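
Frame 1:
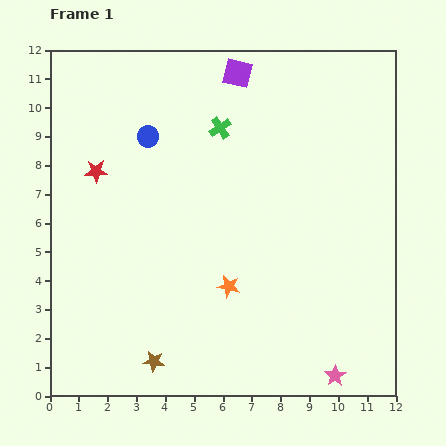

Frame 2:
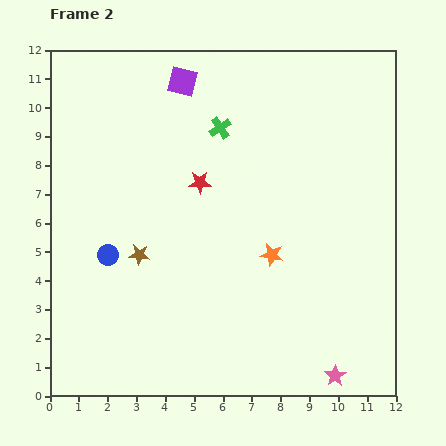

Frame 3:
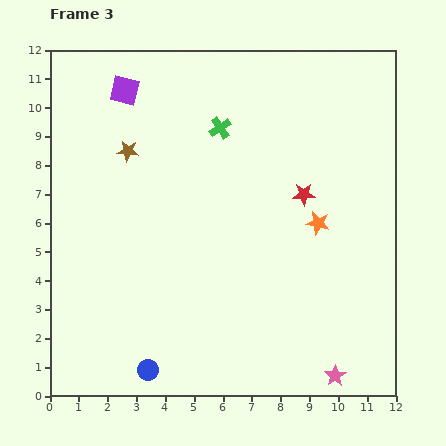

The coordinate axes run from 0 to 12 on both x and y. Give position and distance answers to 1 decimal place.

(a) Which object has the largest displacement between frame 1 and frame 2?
the blue circle

(moved 4.3; next 3.7)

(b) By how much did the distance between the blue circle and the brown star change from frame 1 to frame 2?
-6.7

Distance in frame 1: 7.8. Distance in frame 2: 1.1.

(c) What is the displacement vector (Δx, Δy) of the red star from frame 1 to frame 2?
(3.6, -0.4)

The red star was at (1.6, 7.8) in frame 1 and (5.2, 7.4) in frame 2.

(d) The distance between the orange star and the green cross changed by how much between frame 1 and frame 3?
-0.8

Distance in frame 1: 5.5. Distance in frame 3: 4.7.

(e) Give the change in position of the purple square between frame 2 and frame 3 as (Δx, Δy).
(-2.0, -0.3)

The purple square was at (4.6, 10.9) in frame 2 and (2.6, 10.6) in frame 3.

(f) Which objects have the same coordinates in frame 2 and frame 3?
the green cross, the pink star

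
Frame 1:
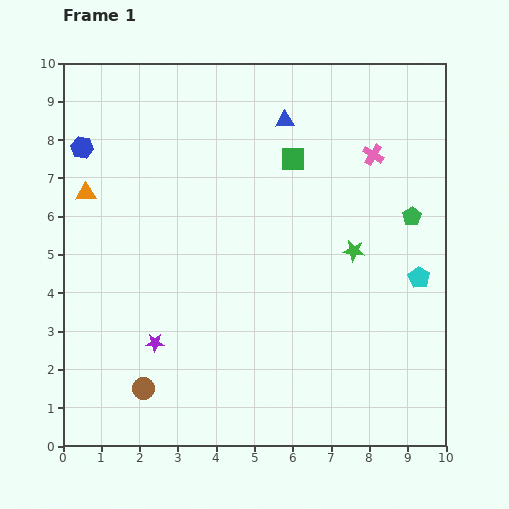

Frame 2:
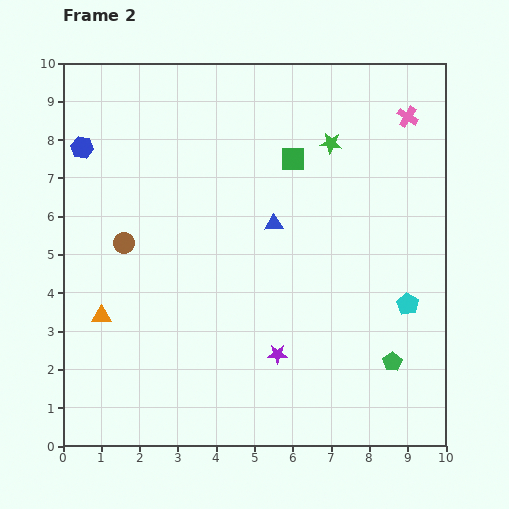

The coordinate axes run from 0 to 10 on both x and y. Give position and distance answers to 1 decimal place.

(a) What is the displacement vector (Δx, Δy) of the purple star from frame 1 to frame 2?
(3.2, -0.3)

The purple star was at (2.4, 2.7) in frame 1 and (5.6, 2.4) in frame 2.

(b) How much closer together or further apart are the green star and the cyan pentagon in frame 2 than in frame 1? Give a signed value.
+2.9

Distance in frame 1: 1.8. Distance in frame 2: 4.7.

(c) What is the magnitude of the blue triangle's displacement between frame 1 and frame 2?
2.7

The blue triangle moved from (5.8, 8.5) to (5.5, 5.8), a distance of √(0.3² + 2.7²) ≈ 2.7.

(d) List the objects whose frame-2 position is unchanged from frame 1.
the green square, the blue hexagon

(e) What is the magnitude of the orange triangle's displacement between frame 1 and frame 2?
3.2

The orange triangle moved from (0.6, 6.6) to (1.0, 3.4), a distance of √(0.4² + 3.2²) ≈ 3.2.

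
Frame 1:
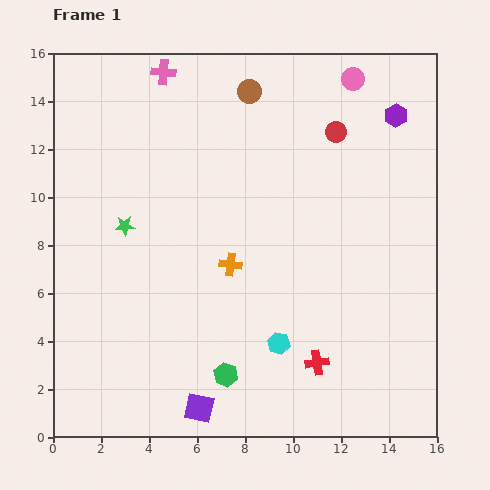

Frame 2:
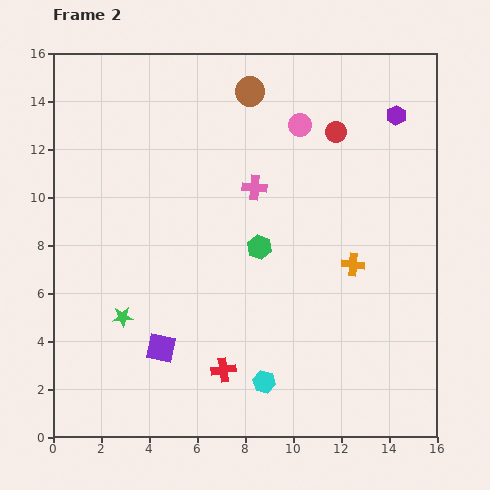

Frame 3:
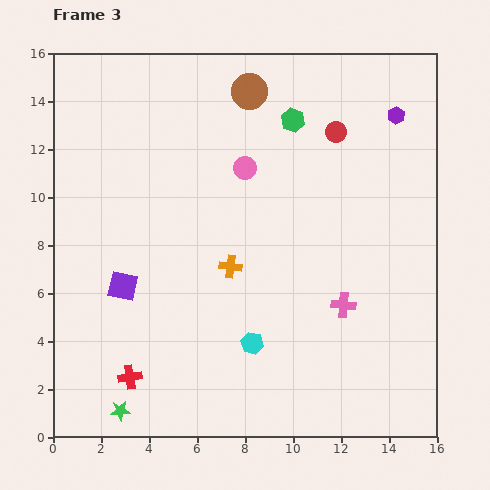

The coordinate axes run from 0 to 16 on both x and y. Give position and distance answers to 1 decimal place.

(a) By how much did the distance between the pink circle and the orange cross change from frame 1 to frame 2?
-3.0

Distance in frame 1: 9.2. Distance in frame 2: 6.2.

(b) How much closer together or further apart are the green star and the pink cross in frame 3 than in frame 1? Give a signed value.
+3.7

Distance in frame 1: 6.6. Distance in frame 3: 10.3.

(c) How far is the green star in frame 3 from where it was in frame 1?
7.7

The green star moved from (3.0, 8.8) to (2.8, 1.1), a distance of √(0.2² + 7.7²) ≈ 7.7.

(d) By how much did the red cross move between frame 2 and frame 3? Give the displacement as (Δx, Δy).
(-3.9, -0.3)

The red cross was at (7.1, 2.8) in frame 2 and (3.2, 2.5) in frame 3.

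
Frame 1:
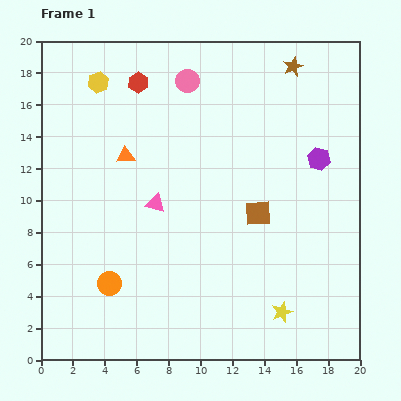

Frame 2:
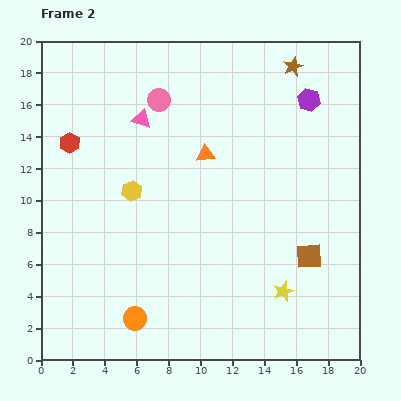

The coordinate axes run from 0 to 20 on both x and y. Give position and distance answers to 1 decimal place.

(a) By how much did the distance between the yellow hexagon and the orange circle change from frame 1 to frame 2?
-4.6

Distance in frame 1: 12.6. Distance in frame 2: 8.0.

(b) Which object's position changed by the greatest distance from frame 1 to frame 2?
the yellow hexagon

(moved 7.1; next 5.7)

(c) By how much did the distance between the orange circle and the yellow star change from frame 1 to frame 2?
-1.4

Distance in frame 1: 10.9. Distance in frame 2: 9.5.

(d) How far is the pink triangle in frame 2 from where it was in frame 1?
5.4

The pink triangle moved from (7.2, 9.8) to (6.3, 15.1), a distance of √(0.9² + 5.3²) ≈ 5.4.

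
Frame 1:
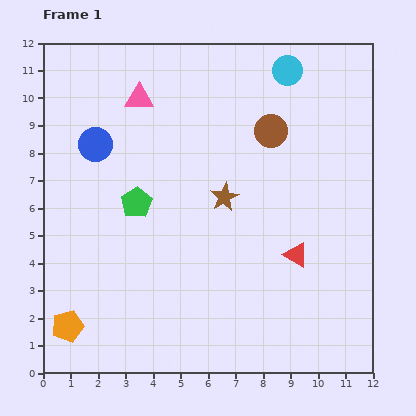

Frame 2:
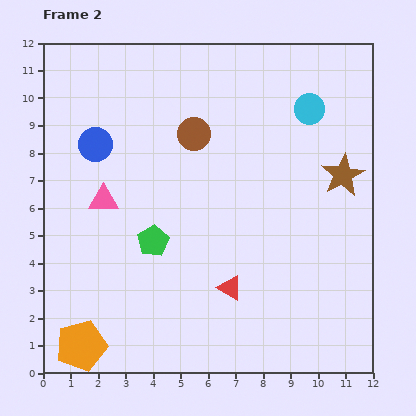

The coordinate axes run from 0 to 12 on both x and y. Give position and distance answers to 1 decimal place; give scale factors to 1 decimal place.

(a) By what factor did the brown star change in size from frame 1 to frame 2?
1.5×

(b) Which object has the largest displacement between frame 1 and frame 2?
the brown star

(moved 4.4; next 3.9)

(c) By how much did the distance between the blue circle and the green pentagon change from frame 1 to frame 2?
+1.5

Distance in frame 1: 2.6. Distance in frame 2: 4.1.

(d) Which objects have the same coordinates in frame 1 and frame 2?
the blue circle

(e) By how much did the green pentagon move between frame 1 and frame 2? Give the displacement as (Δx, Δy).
(0.6, -1.4)

The green pentagon was at (3.4, 6.2) in frame 1 and (4.0, 4.8) in frame 2.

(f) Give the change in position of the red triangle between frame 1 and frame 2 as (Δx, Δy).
(-2.4, -1.2)

The red triangle was at (9.2, 4.3) in frame 1 and (6.8, 3.1) in frame 2.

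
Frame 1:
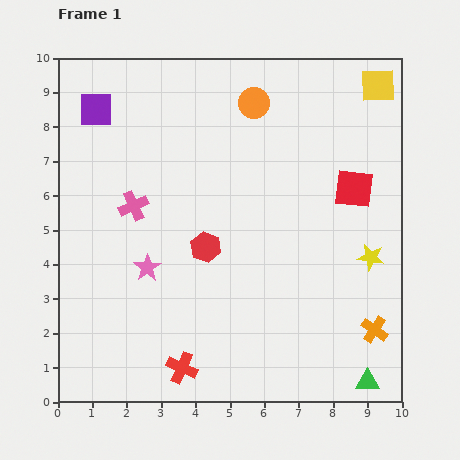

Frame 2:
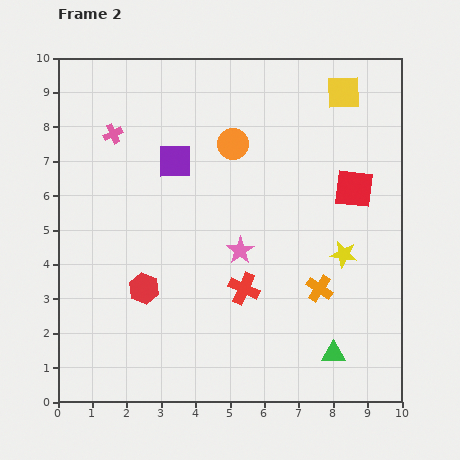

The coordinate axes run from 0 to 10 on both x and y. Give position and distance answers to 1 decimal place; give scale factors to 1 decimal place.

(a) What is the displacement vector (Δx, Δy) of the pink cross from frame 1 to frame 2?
(-0.6, 2.1)

The pink cross was at (2.2, 5.7) in frame 1 and (1.6, 7.8) in frame 2.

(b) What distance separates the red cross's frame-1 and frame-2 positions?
2.9

The red cross moved from (3.6, 1.0) to (5.4, 3.3), a distance of √(1.8² + 2.3²) ≈ 2.9.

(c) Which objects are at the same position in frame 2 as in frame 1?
the red square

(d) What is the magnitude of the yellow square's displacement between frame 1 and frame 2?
1.0

The yellow square moved from (9.3, 9.2) to (8.3, 9.0), a distance of √(1.0² + 0.2²) ≈ 1.0.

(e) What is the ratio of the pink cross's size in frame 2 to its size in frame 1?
0.7×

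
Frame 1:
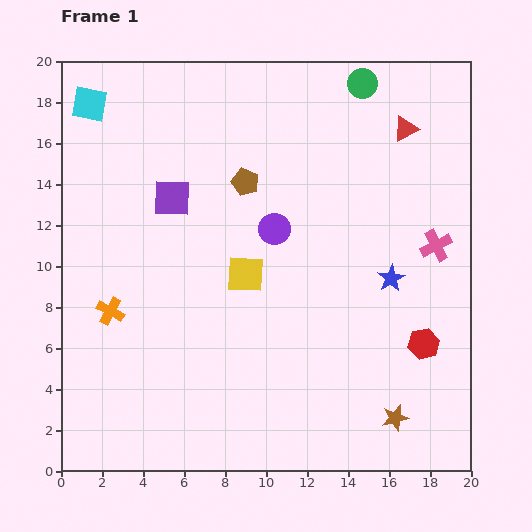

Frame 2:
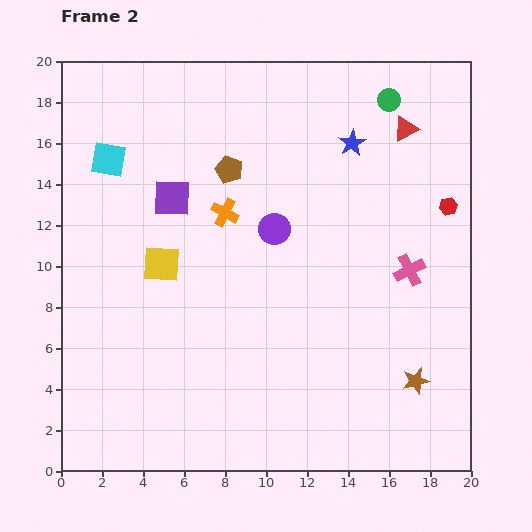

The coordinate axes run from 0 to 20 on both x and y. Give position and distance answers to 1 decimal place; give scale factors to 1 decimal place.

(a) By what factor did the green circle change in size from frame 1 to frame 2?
0.8×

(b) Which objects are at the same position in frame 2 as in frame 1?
the red triangle, the purple square, the purple circle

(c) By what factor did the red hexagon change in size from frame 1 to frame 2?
0.6×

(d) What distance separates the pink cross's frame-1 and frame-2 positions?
1.8

The pink cross moved from (18.3, 11.0) to (17.0, 9.8), a distance of √(1.3² + 1.2²) ≈ 1.8.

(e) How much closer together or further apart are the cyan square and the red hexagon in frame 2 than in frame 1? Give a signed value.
-3.3

Distance in frame 1: 20.1. Distance in frame 2: 16.8.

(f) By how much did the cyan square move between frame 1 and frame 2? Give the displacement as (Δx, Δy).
(0.9, -2.7)

The cyan square was at (1.4, 17.9) in frame 1 and (2.3, 15.2) in frame 2.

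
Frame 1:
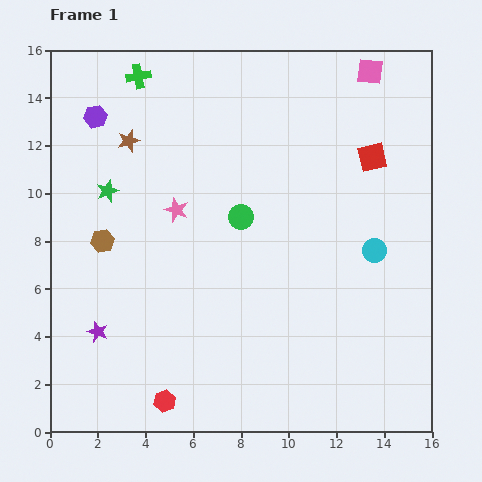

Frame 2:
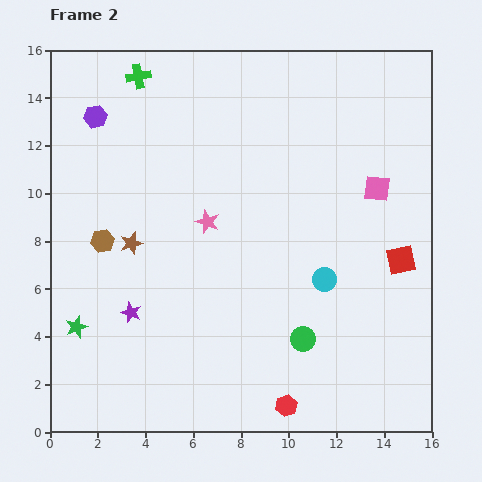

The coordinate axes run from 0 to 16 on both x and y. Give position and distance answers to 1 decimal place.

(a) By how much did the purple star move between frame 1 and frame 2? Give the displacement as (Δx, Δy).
(1.4, 0.8)

The purple star was at (2.0, 4.2) in frame 1 and (3.4, 5.0) in frame 2.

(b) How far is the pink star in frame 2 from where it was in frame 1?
1.4

The pink star moved from (5.3, 9.3) to (6.6, 8.8), a distance of √(1.3² + 0.5²) ≈ 1.4.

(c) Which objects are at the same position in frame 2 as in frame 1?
the green cross, the purple hexagon, the brown hexagon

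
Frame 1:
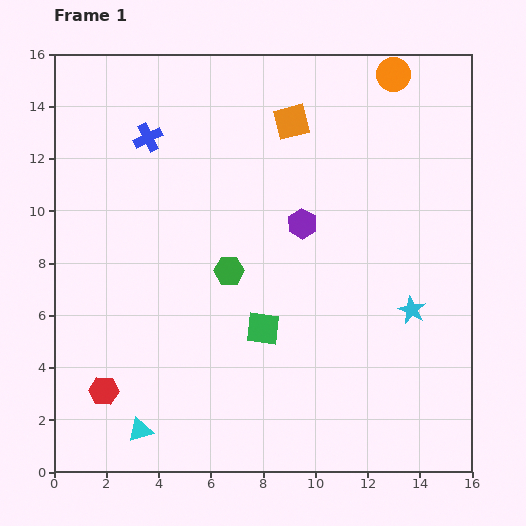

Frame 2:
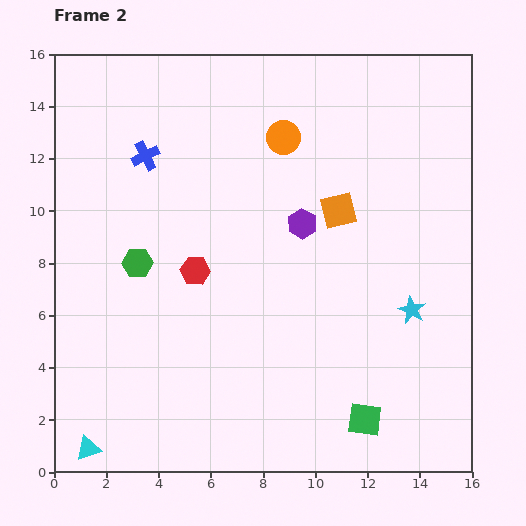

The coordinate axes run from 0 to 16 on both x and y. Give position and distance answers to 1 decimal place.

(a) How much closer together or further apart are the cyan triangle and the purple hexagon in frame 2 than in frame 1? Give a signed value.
+1.9

Distance in frame 1: 10.0. Distance in frame 2: 11.9.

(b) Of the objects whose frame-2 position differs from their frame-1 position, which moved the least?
the blue cross

(moved 0.7)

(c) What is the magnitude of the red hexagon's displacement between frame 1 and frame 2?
5.8

The red hexagon moved from (1.9, 3.1) to (5.4, 7.7), a distance of √(3.5² + 4.6²) ≈ 5.8.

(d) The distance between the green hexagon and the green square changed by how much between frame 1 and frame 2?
+8.0

Distance in frame 1: 2.6. Distance in frame 2: 10.6.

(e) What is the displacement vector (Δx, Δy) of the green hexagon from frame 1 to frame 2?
(-3.5, 0.3)

The green hexagon was at (6.7, 7.7) in frame 1 and (3.2, 8.0) in frame 2.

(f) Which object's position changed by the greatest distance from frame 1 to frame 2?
the red hexagon

(moved 5.8; next 5.2)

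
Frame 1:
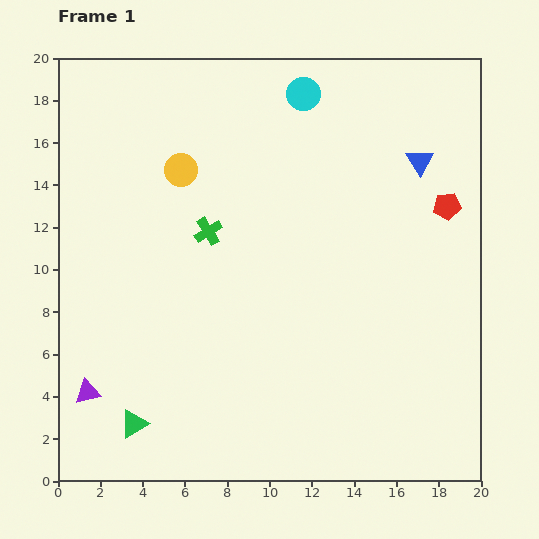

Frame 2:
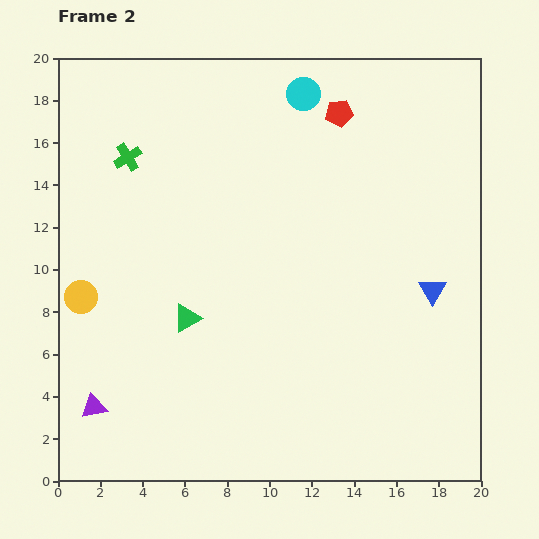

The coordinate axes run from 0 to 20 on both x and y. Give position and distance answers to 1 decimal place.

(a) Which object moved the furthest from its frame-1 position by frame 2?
the yellow circle

(moved 7.6; next 6.7)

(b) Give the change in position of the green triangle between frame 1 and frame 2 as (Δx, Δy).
(2.5, 5.0)

The green triangle was at (3.6, 2.7) in frame 1 and (6.1, 7.7) in frame 2.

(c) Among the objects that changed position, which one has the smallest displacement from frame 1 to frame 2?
the purple triangle

(moved 0.8)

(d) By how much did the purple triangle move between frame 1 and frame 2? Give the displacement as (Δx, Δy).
(0.3, -0.7)

The purple triangle was at (1.4, 4.2) in frame 1 and (1.7, 3.5) in frame 2.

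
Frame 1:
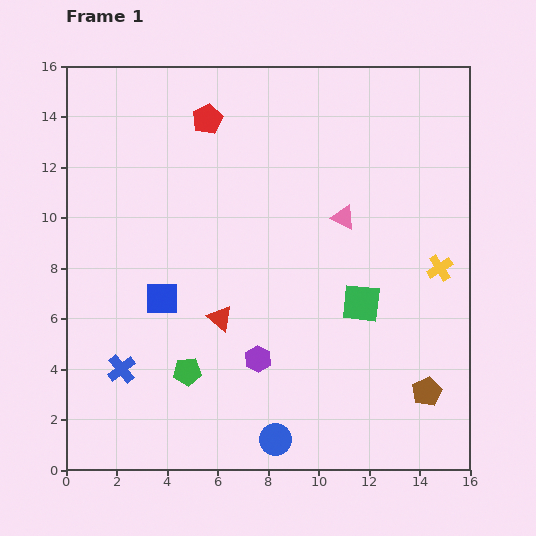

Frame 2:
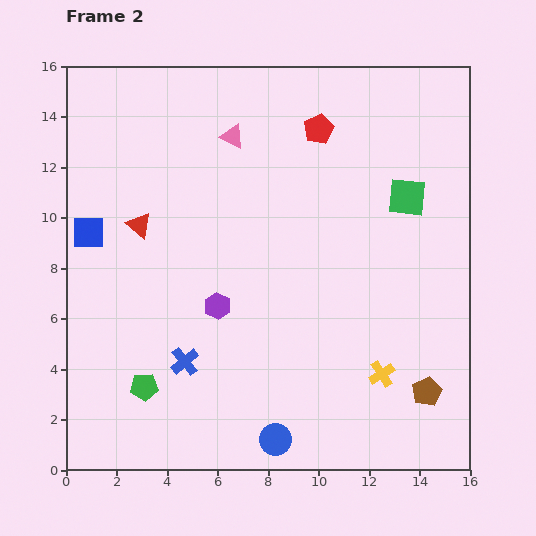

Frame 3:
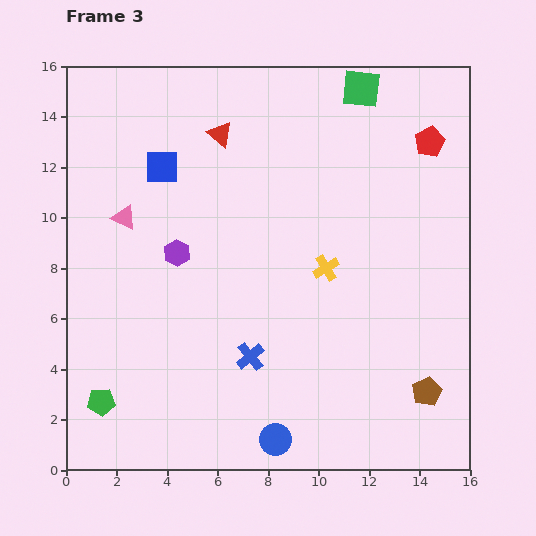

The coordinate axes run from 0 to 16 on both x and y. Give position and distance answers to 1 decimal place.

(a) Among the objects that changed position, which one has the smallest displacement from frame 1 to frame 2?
the green pentagon

(moved 1.8)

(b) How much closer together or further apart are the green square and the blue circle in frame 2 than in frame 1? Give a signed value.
+4.5

Distance in frame 1: 6.4. Distance in frame 2: 10.9.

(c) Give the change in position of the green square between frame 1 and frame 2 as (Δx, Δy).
(1.8, 4.2)

The green square was at (11.7, 6.6) in frame 1 and (13.5, 10.8) in frame 2.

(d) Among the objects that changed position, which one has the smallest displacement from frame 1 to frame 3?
the green pentagon

(moved 3.6)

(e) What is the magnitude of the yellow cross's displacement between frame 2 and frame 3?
4.7

The yellow cross moved from (12.5, 3.8) to (10.3, 8.0), a distance of √(2.2² + 4.2²) ≈ 4.7.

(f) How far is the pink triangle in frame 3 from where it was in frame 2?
5.4

The pink triangle moved from (6.6, 13.2) to (2.3, 10.0), a distance of √(4.3² + 3.2²) ≈ 5.4.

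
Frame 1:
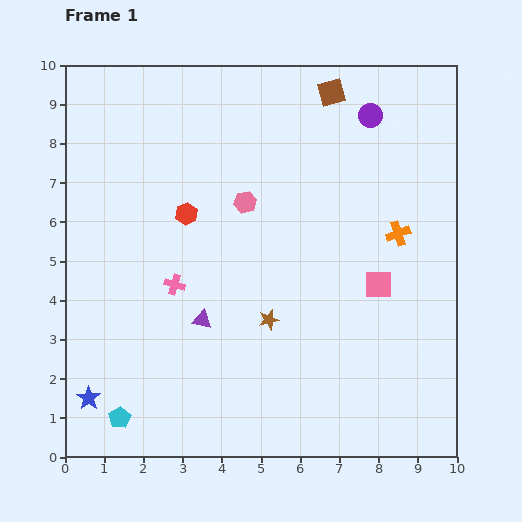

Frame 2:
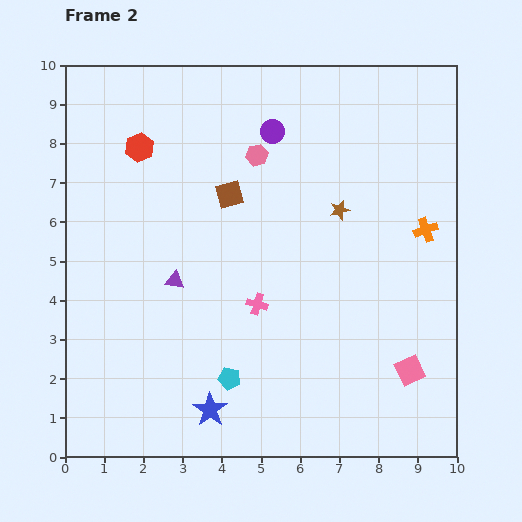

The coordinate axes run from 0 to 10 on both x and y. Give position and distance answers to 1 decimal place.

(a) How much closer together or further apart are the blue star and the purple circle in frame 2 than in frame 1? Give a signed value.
-2.9

Distance in frame 1: 10.2. Distance in frame 2: 7.3.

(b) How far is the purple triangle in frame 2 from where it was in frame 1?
1.2

The purple triangle moved from (3.5, 3.5) to (2.8, 4.5), a distance of √(0.7² + 1.0²) ≈ 1.2.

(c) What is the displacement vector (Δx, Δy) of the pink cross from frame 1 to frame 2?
(2.1, -0.5)

The pink cross was at (2.8, 4.4) in frame 1 and (4.9, 3.9) in frame 2.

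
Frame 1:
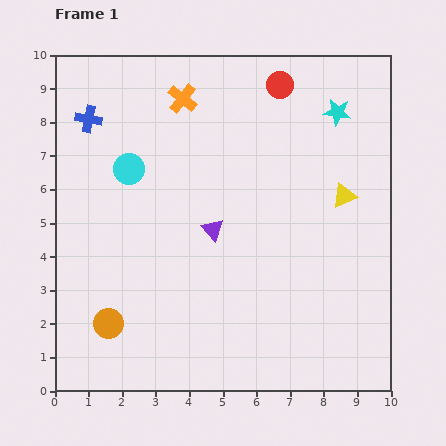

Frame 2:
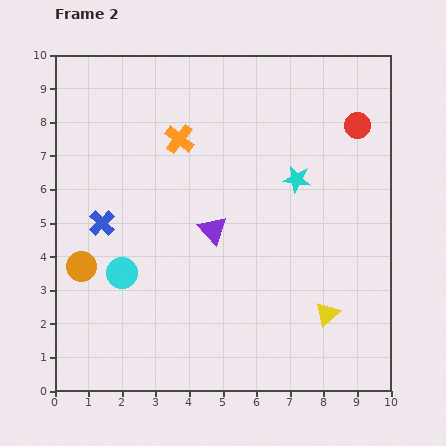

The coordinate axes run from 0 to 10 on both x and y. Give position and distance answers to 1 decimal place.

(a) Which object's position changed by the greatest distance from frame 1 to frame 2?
the yellow triangle

(moved 3.5; next 3.1)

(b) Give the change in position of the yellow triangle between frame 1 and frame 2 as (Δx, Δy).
(-0.5, -3.5)

The yellow triangle was at (8.6, 5.8) in frame 1 and (8.1, 2.3) in frame 2.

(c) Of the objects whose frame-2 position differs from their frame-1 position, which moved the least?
the orange cross

(moved 1.2)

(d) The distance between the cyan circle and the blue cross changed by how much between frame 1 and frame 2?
-0.3

Distance in frame 1: 1.9. Distance in frame 2: 1.6.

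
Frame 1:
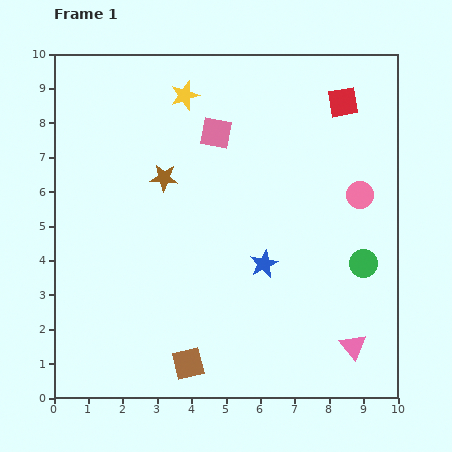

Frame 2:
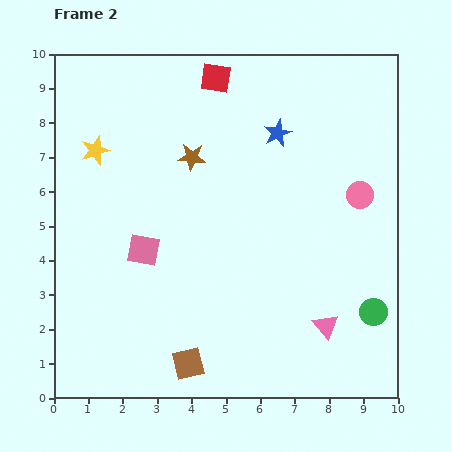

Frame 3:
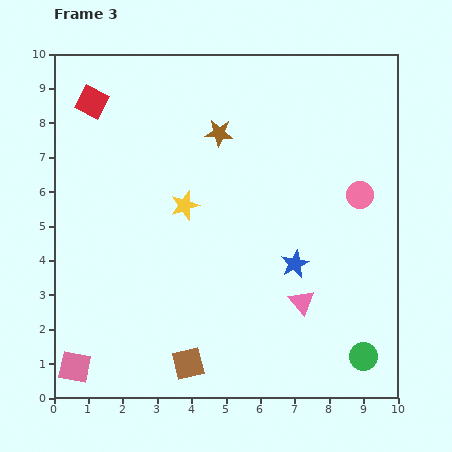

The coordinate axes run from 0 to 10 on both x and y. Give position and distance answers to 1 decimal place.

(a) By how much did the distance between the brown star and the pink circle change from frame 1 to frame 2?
-0.7

Distance in frame 1: 5.7. Distance in frame 2: 5.0.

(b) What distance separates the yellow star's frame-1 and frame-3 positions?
3.2

The yellow star moved from (3.8, 8.8) to (3.8, 5.6), a distance of √(0.0² + 3.2²) ≈ 3.2.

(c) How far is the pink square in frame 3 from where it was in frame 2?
3.9

The pink square moved from (2.6, 4.3) to (0.6, 0.9), a distance of √(2.0² + 3.4²) ≈ 3.9.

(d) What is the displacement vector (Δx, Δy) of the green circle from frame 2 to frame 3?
(-0.3, -1.3)

The green circle was at (9.3, 2.5) in frame 2 and (9.0, 1.2) in frame 3.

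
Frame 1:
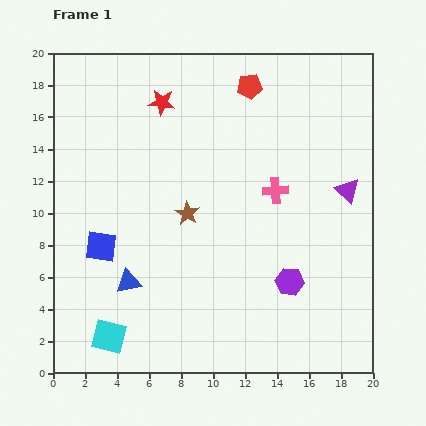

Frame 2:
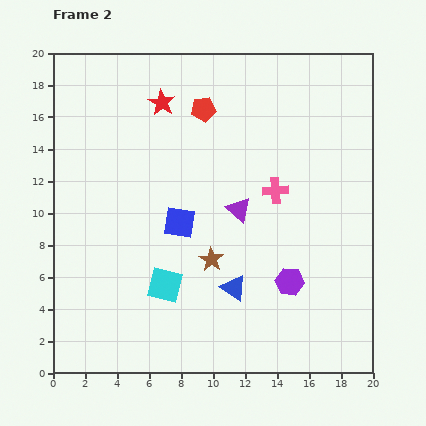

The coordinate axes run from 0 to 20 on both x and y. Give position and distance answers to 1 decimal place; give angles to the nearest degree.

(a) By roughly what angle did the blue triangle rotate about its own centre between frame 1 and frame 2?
47° clockwise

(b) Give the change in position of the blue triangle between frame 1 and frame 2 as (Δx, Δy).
(6.6, -0.4)

The blue triangle was at (4.7, 5.7) in frame 1 and (11.3, 5.3) in frame 2.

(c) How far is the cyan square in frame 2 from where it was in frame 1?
4.7

The cyan square moved from (3.5, 2.3) to (7.0, 5.5), a distance of √(3.5² + 3.2²) ≈ 4.7.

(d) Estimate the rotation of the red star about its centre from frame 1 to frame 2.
25° clockwise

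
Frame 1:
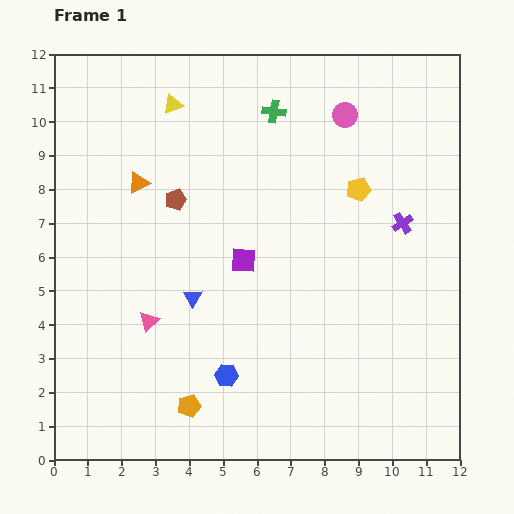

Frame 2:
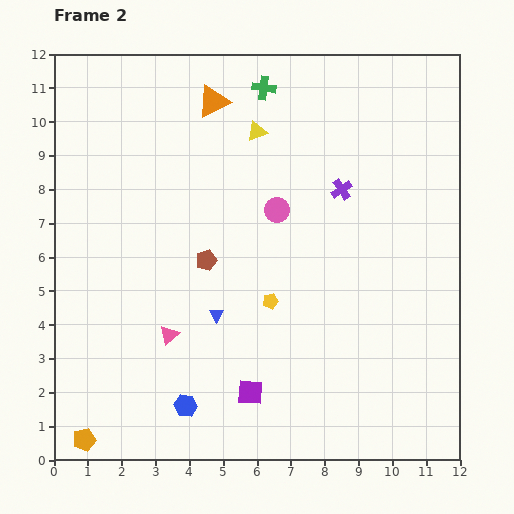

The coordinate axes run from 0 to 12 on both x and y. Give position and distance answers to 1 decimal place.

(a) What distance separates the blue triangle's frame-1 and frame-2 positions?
0.9

The blue triangle moved from (4.1, 4.8) to (4.8, 4.3), a distance of √(0.7² + 0.5²) ≈ 0.9.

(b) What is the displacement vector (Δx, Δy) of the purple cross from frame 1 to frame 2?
(-1.8, 1.0)

The purple cross was at (10.3, 7.0) in frame 1 and (8.5, 8.0) in frame 2.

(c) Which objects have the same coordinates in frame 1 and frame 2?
none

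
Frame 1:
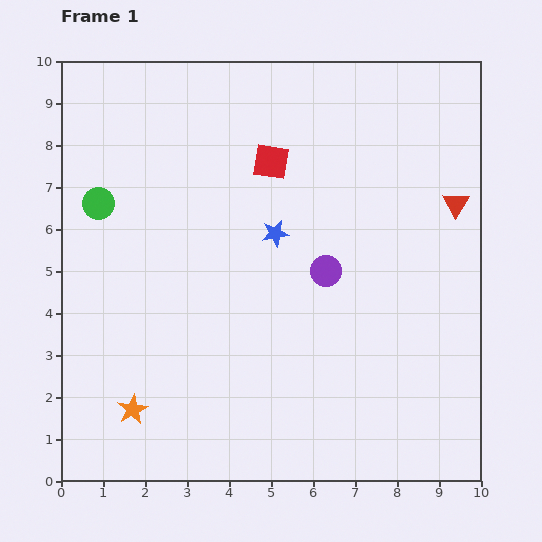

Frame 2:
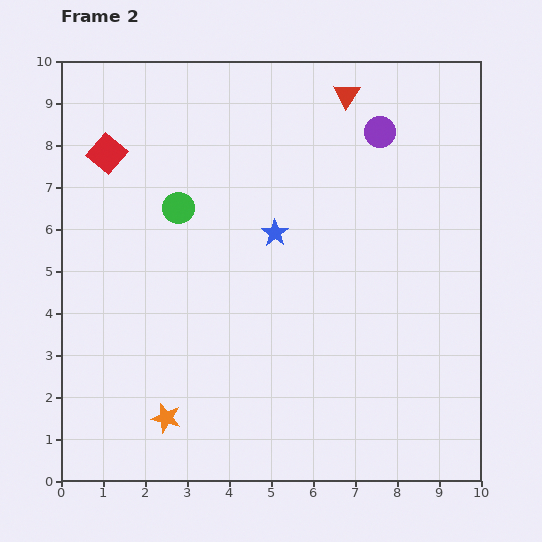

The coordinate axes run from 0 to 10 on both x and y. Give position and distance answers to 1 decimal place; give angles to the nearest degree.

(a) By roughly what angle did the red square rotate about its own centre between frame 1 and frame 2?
32° clockwise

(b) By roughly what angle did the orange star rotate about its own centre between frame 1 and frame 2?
29° counter-clockwise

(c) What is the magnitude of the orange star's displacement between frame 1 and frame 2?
0.8

The orange star moved from (1.7, 1.7) to (2.5, 1.5), a distance of √(0.8² + 0.2²) ≈ 0.8.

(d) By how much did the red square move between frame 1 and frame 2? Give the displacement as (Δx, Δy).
(-3.9, 0.2)

The red square was at (5.0, 7.6) in frame 1 and (1.1, 7.8) in frame 2.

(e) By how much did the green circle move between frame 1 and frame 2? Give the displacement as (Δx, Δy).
(1.9, -0.1)

The green circle was at (0.9, 6.6) in frame 1 and (2.8, 6.5) in frame 2.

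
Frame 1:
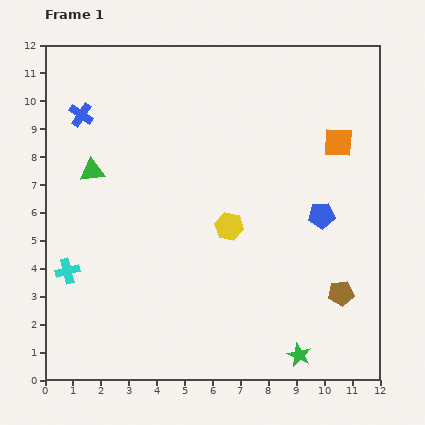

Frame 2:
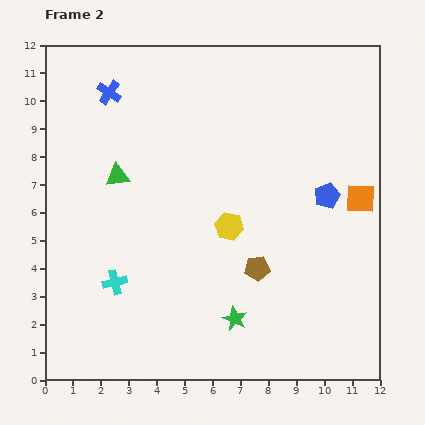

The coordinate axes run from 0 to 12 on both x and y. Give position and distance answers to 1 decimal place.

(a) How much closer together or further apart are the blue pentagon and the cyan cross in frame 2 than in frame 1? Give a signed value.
-1.1

Distance in frame 1: 9.3. Distance in frame 2: 8.2.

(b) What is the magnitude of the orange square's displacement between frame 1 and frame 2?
2.2

The orange square moved from (10.5, 8.5) to (11.3, 6.5), a distance of √(0.8² + 2.0²) ≈ 2.2.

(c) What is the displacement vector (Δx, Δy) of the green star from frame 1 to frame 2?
(-2.3, 1.3)

The green star was at (9.1, 0.9) in frame 1 and (6.8, 2.2) in frame 2.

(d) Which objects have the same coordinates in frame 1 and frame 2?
the yellow hexagon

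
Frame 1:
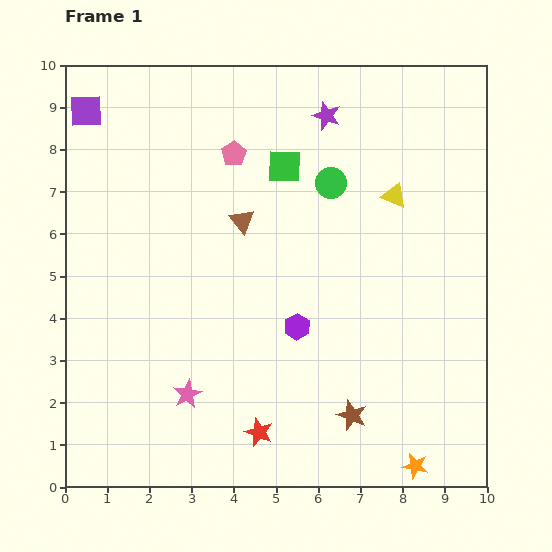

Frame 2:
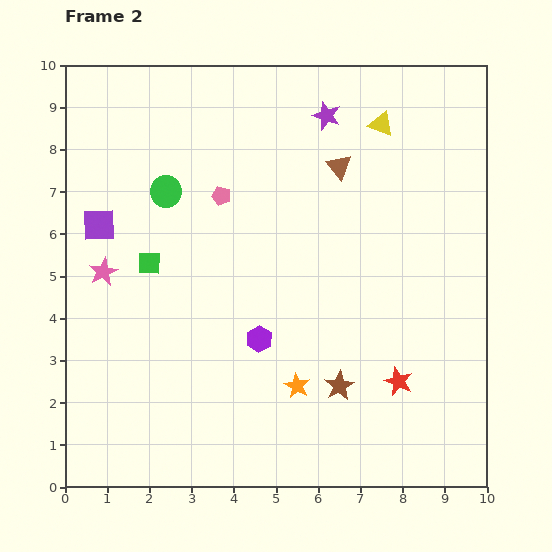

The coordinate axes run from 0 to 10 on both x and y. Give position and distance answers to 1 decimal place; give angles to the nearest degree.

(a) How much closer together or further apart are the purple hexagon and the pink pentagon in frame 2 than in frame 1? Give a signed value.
-0.9

Distance in frame 1: 4.4. Distance in frame 2: 3.5.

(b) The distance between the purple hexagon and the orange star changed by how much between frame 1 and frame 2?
-2.9

Distance in frame 1: 4.3. Distance in frame 2: 1.4.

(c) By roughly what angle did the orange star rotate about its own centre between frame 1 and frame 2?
15° clockwise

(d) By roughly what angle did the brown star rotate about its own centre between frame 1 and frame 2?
21° clockwise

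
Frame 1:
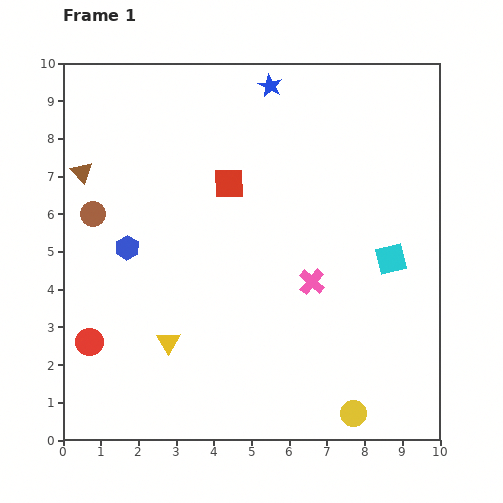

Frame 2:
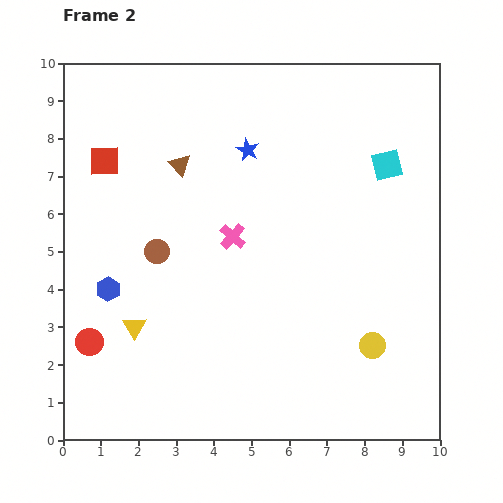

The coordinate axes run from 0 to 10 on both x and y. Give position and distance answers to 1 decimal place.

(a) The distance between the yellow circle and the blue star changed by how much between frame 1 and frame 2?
-2.8

Distance in frame 1: 9.0. Distance in frame 2: 6.2.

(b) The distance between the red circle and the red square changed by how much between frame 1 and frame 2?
-0.8

Distance in frame 1: 5.6. Distance in frame 2: 4.8.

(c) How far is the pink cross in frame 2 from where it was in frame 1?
2.4

The pink cross moved from (6.6, 4.2) to (4.5, 5.4), a distance of √(2.1² + 1.2²) ≈ 2.4.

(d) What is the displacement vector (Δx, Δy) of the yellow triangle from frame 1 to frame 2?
(-0.9, 0.4)

The yellow triangle was at (2.8, 2.6) in frame 1 and (1.9, 3.0) in frame 2.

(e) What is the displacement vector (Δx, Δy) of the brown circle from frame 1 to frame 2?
(1.7, -1.0)

The brown circle was at (0.8, 6.0) in frame 1 and (2.5, 5.0) in frame 2.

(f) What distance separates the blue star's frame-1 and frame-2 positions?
1.8

The blue star moved from (5.5, 9.4) to (4.9, 7.7), a distance of √(0.6² + 1.7²) ≈ 1.8.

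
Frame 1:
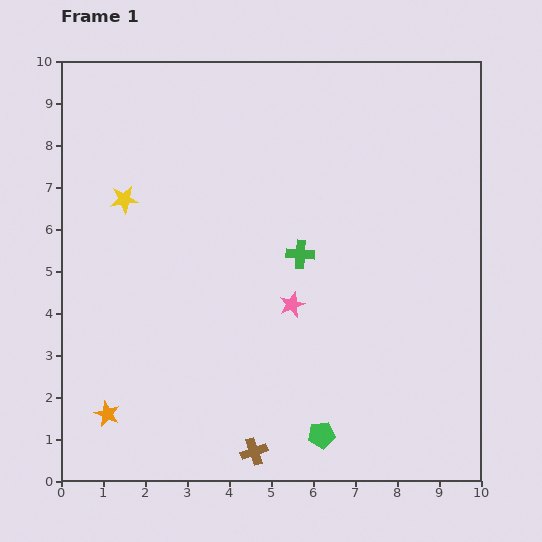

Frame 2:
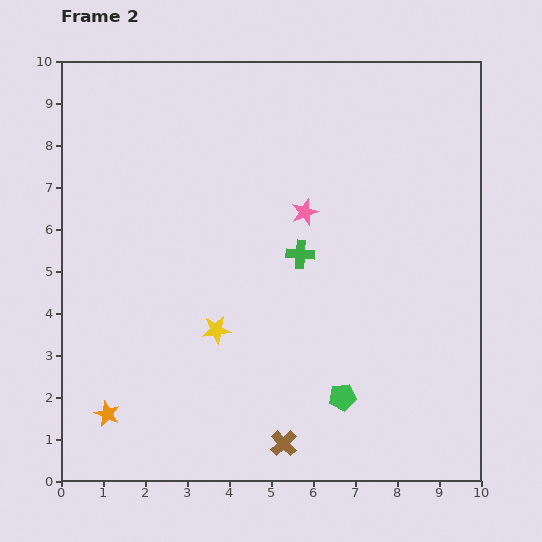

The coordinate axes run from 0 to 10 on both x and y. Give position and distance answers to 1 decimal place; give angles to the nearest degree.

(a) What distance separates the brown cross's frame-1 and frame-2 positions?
0.7

The brown cross moved from (4.6, 0.7) to (5.3, 0.9), a distance of √(0.7² + 0.2²) ≈ 0.7.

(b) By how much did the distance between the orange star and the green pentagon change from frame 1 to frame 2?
+0.5

Distance in frame 1: 5.1. Distance in frame 2: 5.6.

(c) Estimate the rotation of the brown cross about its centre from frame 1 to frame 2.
25° counter-clockwise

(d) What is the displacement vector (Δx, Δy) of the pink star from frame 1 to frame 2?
(0.3, 2.2)

The pink star was at (5.5, 4.2) in frame 1 and (5.8, 6.4) in frame 2.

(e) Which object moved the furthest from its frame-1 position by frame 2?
the yellow star

(moved 3.8; next 2.2)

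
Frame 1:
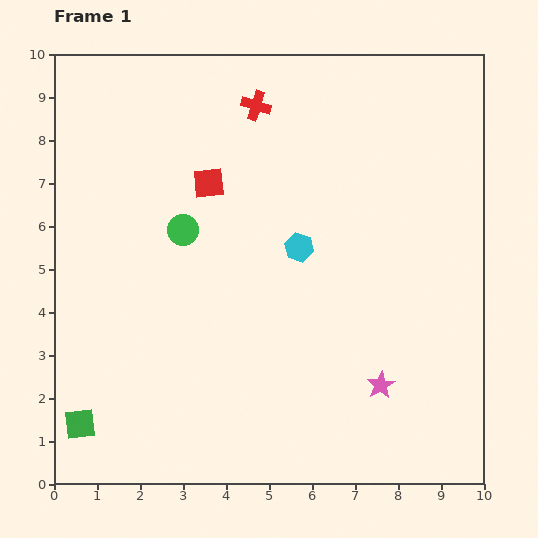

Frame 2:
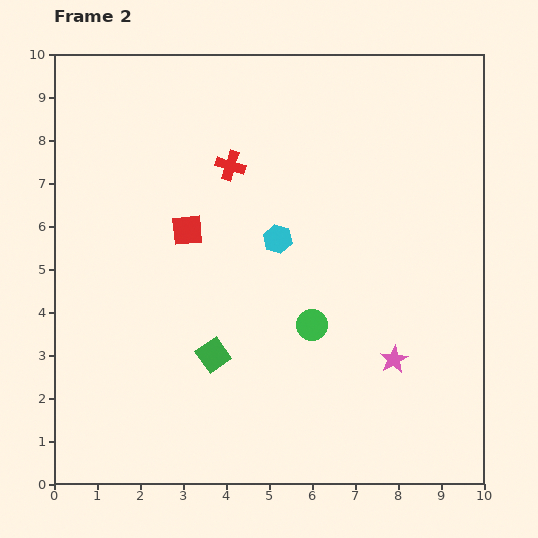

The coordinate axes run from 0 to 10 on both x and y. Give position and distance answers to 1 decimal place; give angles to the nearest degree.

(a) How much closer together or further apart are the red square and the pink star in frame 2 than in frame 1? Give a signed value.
-0.5

Distance in frame 1: 6.2. Distance in frame 2: 5.7.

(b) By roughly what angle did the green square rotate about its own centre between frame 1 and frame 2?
30° counter-clockwise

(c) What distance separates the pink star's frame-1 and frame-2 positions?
0.7

The pink star moved from (7.6, 2.3) to (7.9, 2.9), a distance of √(0.3² + 0.6²) ≈ 0.7.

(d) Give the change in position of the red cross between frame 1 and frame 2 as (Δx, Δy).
(-0.6, -1.4)

The red cross was at (4.7, 8.8) in frame 1 and (4.1, 7.4) in frame 2.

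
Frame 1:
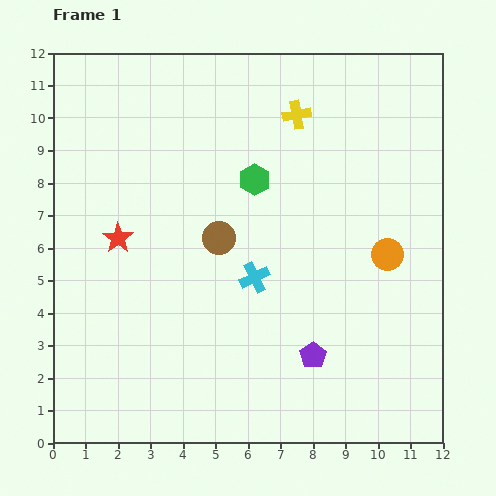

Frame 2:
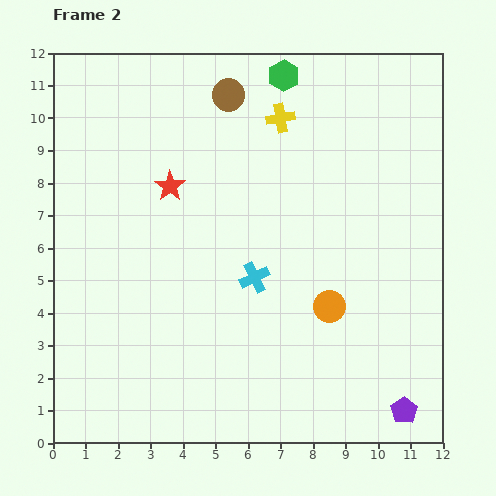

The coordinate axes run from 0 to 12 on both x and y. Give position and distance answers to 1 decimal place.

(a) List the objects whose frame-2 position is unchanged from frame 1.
the cyan cross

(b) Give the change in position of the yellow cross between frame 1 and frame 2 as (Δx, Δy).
(-0.5, -0.1)

The yellow cross was at (7.5, 10.1) in frame 1 and (7.0, 10.0) in frame 2.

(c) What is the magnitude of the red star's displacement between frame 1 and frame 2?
2.3

The red star moved from (2.0, 6.3) to (3.6, 7.9), a distance of √(1.6² + 1.6²) ≈ 2.3.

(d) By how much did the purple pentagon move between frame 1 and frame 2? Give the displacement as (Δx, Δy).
(2.8, -1.7)

The purple pentagon was at (8.0, 2.7) in frame 1 and (10.8, 1.0) in frame 2.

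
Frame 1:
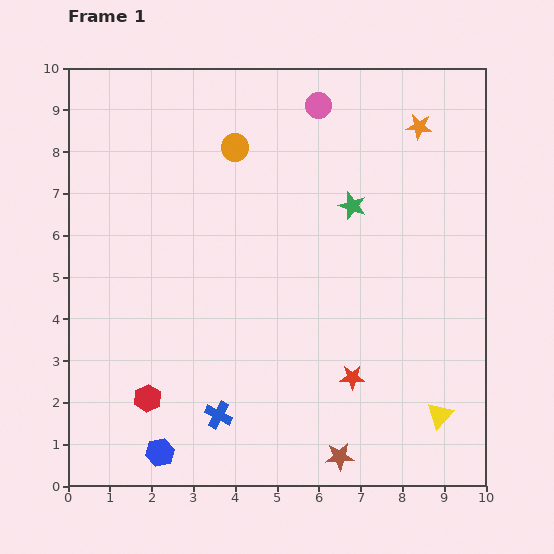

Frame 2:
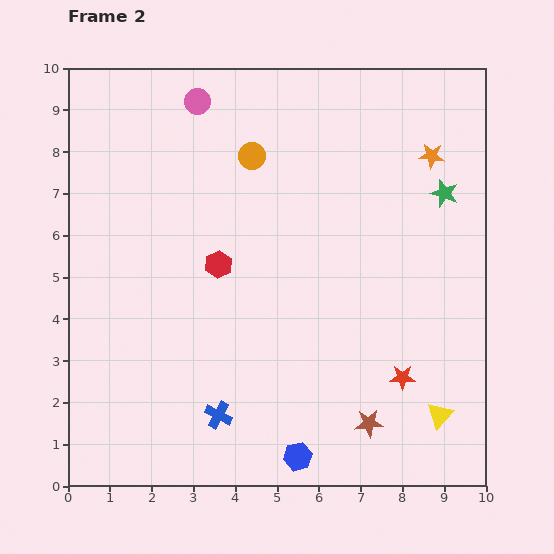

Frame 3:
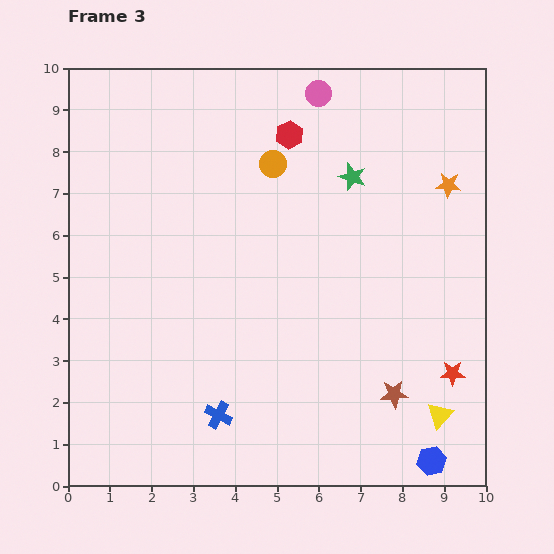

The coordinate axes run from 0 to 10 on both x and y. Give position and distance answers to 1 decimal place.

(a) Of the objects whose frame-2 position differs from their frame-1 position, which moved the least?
the orange circle

(moved 0.4)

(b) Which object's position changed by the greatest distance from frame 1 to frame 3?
the red hexagon

(moved 7.2; next 6.5)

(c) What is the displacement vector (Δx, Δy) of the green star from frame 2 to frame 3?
(-2.2, 0.4)

The green star was at (9.0, 7.0) in frame 2 and (6.8, 7.4) in frame 3.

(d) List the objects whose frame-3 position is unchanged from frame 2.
the yellow triangle, the blue cross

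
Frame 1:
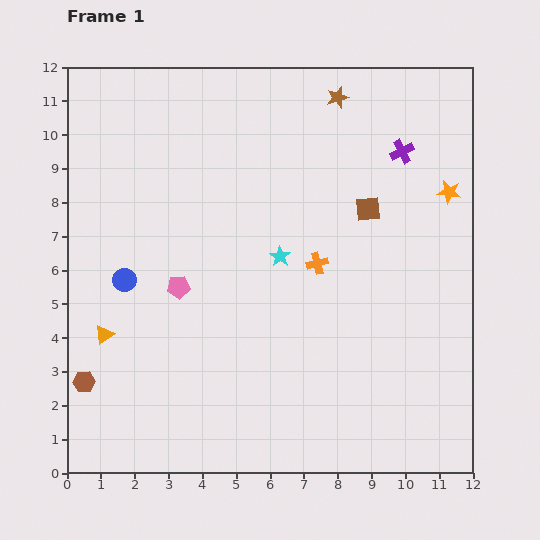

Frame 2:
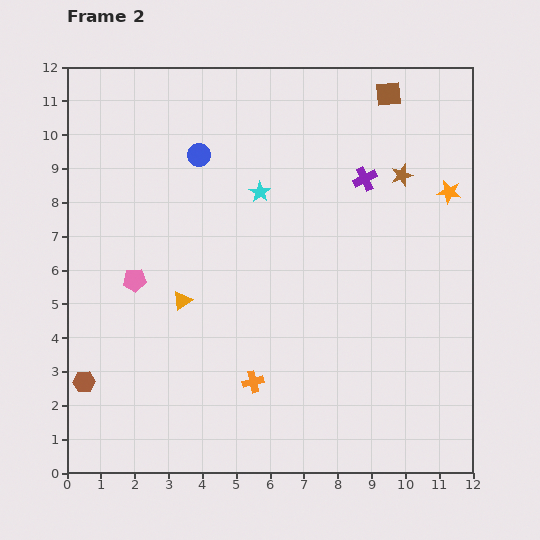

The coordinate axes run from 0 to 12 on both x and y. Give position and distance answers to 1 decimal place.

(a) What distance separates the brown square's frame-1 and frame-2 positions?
3.5

The brown square moved from (8.9, 7.8) to (9.5, 11.2), a distance of √(0.6² + 3.4²) ≈ 3.5.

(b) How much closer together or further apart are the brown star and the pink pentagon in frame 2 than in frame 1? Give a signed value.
+1.2

Distance in frame 1: 7.3. Distance in frame 2: 8.5.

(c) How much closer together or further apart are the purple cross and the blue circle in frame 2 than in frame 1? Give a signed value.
-4.1

Distance in frame 1: 9.0. Distance in frame 2: 4.9.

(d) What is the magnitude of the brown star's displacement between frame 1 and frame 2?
3.0

The brown star moved from (8.0, 11.1) to (9.9, 8.8), a distance of √(1.9² + 2.3²) ≈ 3.0.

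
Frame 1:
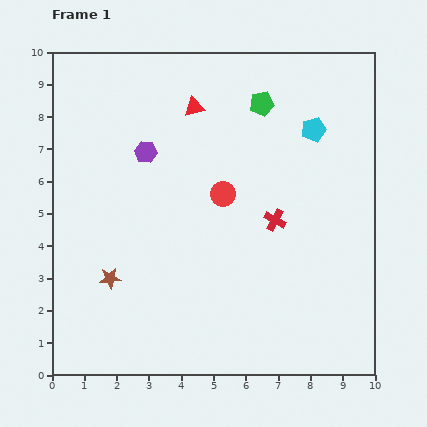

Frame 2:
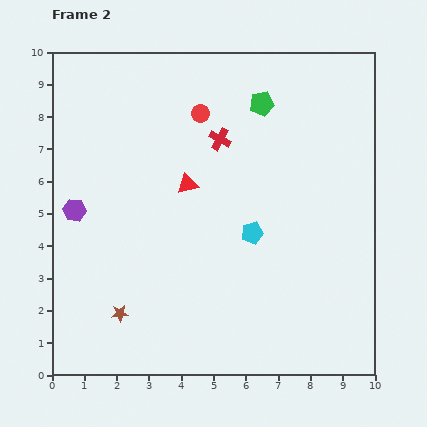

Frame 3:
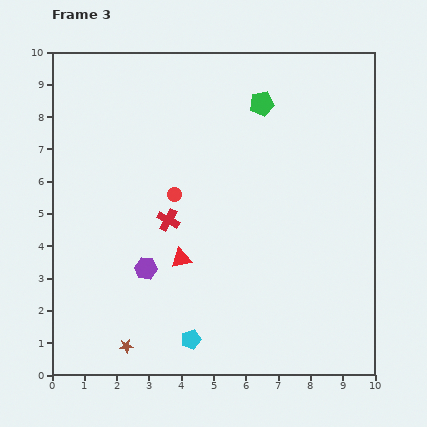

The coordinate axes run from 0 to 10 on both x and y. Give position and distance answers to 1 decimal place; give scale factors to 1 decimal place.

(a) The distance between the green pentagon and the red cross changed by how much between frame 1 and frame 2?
-1.9

Distance in frame 1: 3.6. Distance in frame 2: 1.7.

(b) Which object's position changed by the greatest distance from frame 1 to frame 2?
the cyan pentagon

(moved 3.7; next 3.0)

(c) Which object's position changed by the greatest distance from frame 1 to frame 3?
the cyan pentagon

(moved 7.5; next 4.7)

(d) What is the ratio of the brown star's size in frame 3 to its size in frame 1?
0.6×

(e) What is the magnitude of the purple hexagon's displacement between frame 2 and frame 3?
2.8

The purple hexagon moved from (0.7, 5.1) to (2.9, 3.3), a distance of √(2.2² + 1.8²) ≈ 2.8.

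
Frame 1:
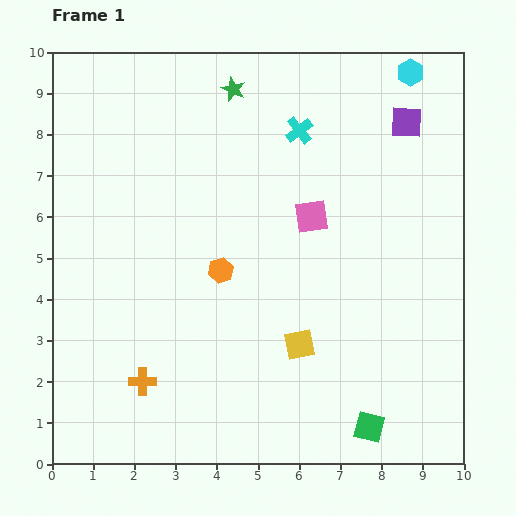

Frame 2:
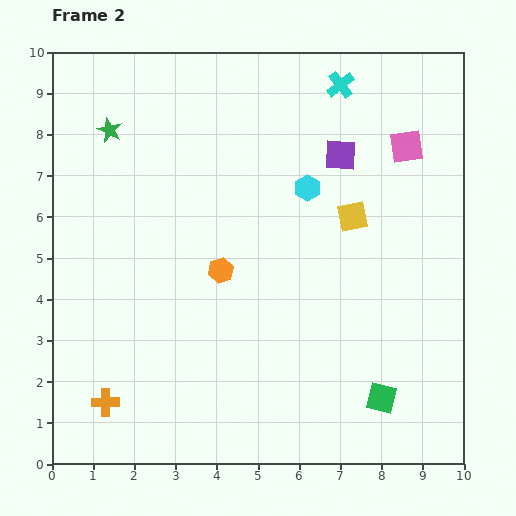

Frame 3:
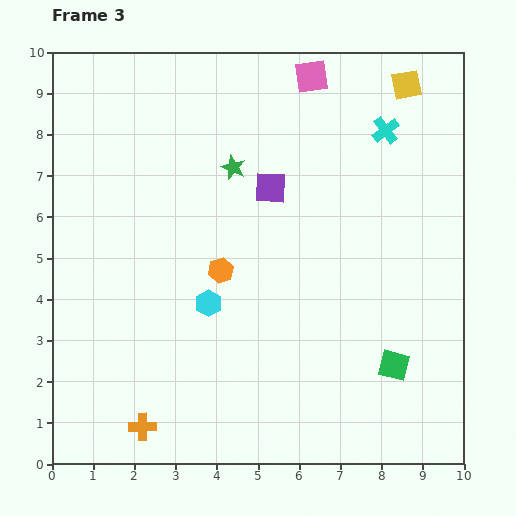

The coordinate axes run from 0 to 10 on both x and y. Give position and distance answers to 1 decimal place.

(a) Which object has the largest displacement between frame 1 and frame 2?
the cyan hexagon

(moved 3.8; next 3.4)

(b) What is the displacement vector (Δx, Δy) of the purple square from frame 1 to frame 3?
(-3.3, -1.6)

The purple square was at (8.6, 8.3) in frame 1 and (5.3, 6.7) in frame 3.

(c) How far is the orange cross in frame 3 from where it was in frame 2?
1.1

The orange cross moved from (1.3, 1.5) to (2.2, 0.9), a distance of √(0.9² + 0.6²) ≈ 1.1.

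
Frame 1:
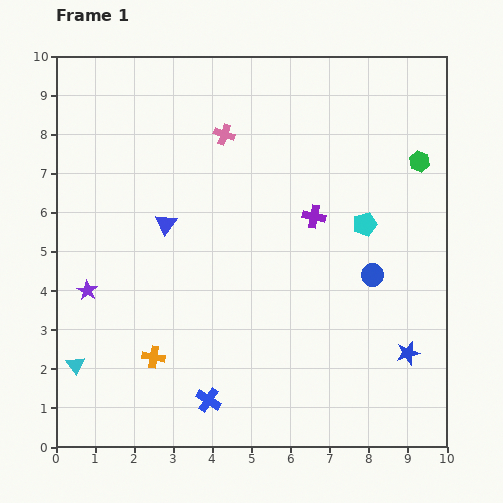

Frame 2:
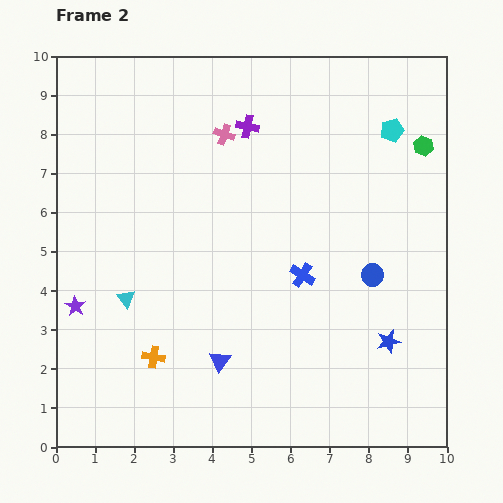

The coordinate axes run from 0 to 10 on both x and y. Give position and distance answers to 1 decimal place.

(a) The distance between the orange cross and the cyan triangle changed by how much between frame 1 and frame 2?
-0.3

Distance in frame 1: 2.0. Distance in frame 2: 1.7.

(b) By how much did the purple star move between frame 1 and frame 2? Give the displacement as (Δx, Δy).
(-0.3, -0.4)

The purple star was at (0.8, 4.0) in frame 1 and (0.5, 3.6) in frame 2.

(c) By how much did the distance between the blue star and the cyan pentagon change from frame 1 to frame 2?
+1.9

Distance in frame 1: 3.5. Distance in frame 2: 5.4.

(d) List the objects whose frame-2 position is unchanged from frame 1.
the orange cross, the blue circle, the pink cross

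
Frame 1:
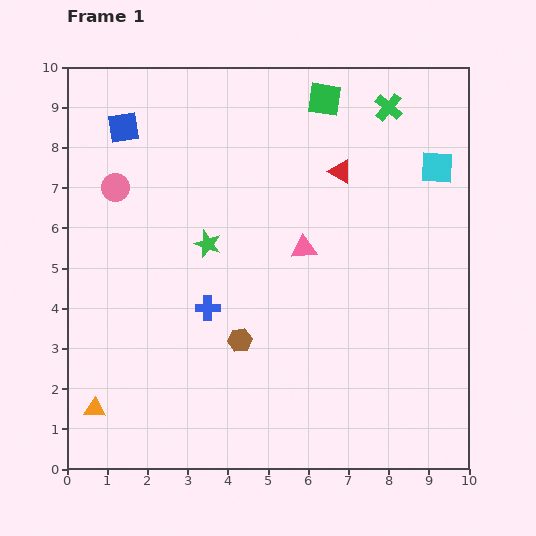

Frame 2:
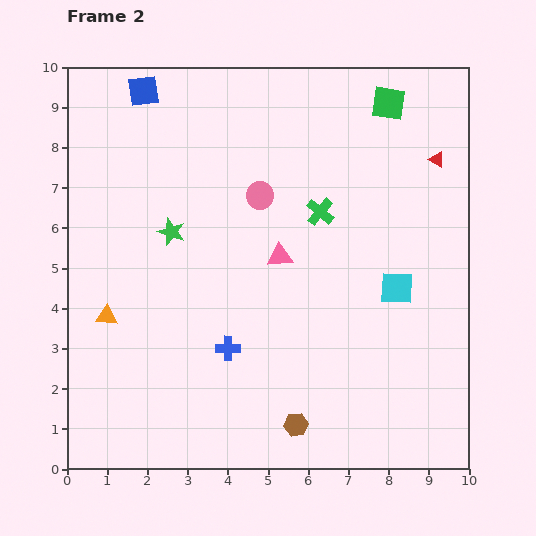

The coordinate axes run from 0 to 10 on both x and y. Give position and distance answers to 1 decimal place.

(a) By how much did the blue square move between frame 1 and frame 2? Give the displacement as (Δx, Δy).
(0.5, 0.9)

The blue square was at (1.4, 8.5) in frame 1 and (1.9, 9.4) in frame 2.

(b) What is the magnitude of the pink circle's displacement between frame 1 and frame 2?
3.6

The pink circle moved from (1.2, 7.0) to (4.8, 6.8), a distance of √(3.6² + 0.2²) ≈ 3.6.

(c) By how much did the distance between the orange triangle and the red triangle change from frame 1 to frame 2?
+0.6

Distance in frame 1: 8.5. Distance in frame 2: 9.1.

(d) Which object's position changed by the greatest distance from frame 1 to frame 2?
the pink circle

(moved 3.6; next 3.2)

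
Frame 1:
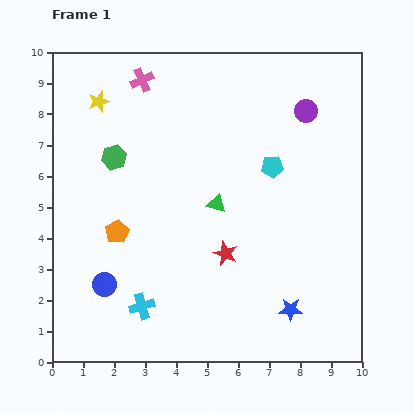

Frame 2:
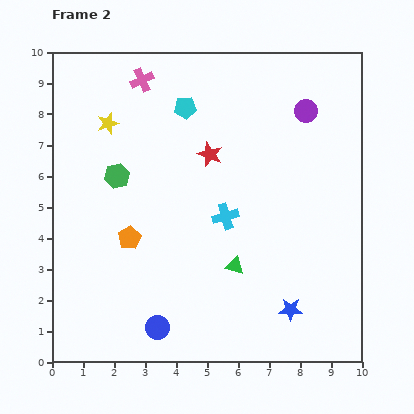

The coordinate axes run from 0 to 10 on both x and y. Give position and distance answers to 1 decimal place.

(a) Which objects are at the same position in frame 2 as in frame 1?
the blue star, the pink cross, the purple circle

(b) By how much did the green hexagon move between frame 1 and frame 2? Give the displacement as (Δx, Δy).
(0.1, -0.6)

The green hexagon was at (2.0, 6.6) in frame 1 and (2.1, 6.0) in frame 2.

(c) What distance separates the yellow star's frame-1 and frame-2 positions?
0.8

The yellow star moved from (1.5, 8.4) to (1.8, 7.7), a distance of √(0.3² + 0.7²) ≈ 0.8.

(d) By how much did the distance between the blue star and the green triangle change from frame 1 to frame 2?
-1.9

Distance in frame 1: 4.2. Distance in frame 2: 2.3.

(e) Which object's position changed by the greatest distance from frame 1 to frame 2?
the cyan cross

(moved 4.0; next 3.4)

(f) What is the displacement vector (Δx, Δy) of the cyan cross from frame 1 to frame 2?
(2.7, 2.9)

The cyan cross was at (2.9, 1.8) in frame 1 and (5.6, 4.7) in frame 2.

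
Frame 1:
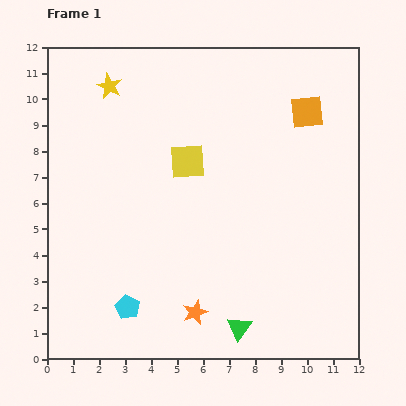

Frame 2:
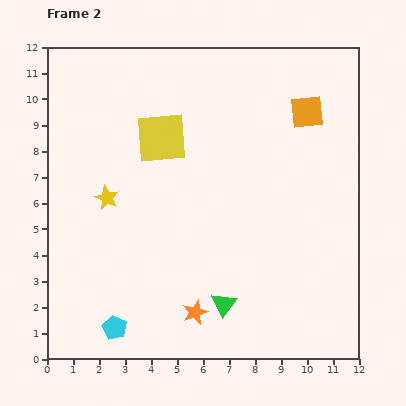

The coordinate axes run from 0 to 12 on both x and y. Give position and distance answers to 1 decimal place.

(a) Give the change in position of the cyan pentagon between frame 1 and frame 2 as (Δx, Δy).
(-0.5, -0.8)

The cyan pentagon was at (3.1, 2.0) in frame 1 and (2.6, 1.2) in frame 2.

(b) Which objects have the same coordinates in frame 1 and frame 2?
the orange star, the orange square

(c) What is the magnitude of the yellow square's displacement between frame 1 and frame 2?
1.3

The yellow square moved from (5.4, 7.6) to (4.4, 8.5), a distance of √(1.0² + 0.9²) ≈ 1.3.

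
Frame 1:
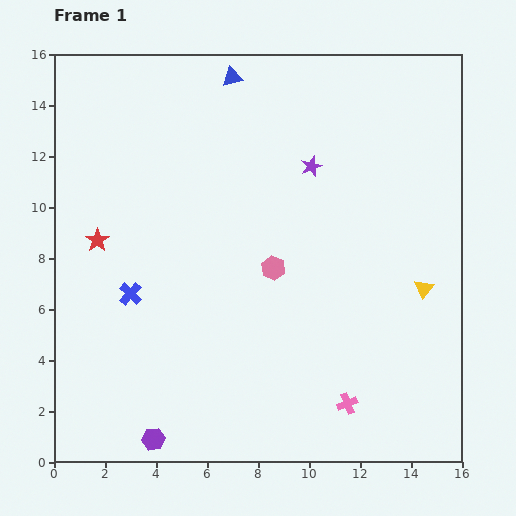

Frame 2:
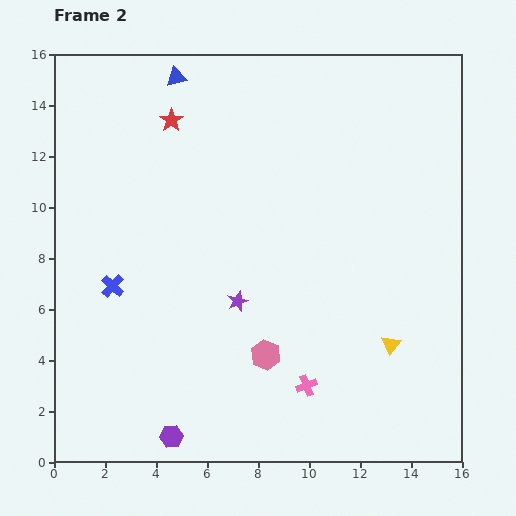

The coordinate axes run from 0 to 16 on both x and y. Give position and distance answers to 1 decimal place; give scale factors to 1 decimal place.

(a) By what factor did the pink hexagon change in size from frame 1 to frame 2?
1.3×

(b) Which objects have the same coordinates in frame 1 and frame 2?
none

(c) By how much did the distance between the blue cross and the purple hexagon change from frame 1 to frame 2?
+0.5

Distance in frame 1: 5.8. Distance in frame 2: 6.3.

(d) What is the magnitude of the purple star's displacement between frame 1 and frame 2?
6.0

The purple star moved from (10.1, 11.6) to (7.2, 6.3), a distance of √(2.9² + 5.3²) ≈ 6.0.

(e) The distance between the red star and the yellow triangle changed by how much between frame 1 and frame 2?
-0.6

Distance in frame 1: 12.9. Distance in frame 2: 12.3.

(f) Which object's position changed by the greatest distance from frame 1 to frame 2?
the purple star

(moved 6.0; next 5.5)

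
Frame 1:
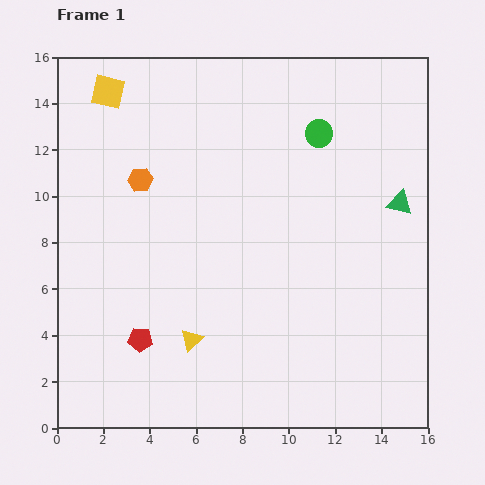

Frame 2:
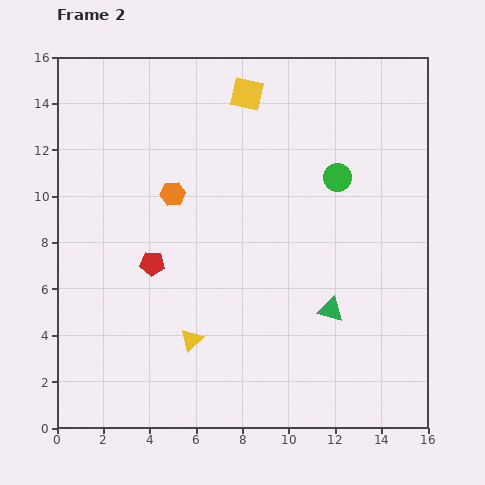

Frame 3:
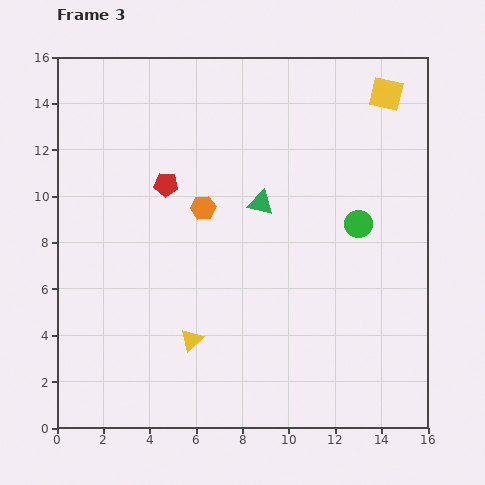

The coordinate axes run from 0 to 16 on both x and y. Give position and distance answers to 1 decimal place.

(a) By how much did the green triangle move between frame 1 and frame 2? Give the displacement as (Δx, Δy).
(-3.0, -4.6)

The green triangle was at (14.8, 9.7) in frame 1 and (11.8, 5.1) in frame 2.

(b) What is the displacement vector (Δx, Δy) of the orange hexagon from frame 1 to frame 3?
(2.7, -1.2)

The orange hexagon was at (3.6, 10.7) in frame 1 and (6.3, 9.5) in frame 3.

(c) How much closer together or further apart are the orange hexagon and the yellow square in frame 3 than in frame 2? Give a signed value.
+3.9

Distance in frame 2: 5.4. Distance in frame 3: 9.3.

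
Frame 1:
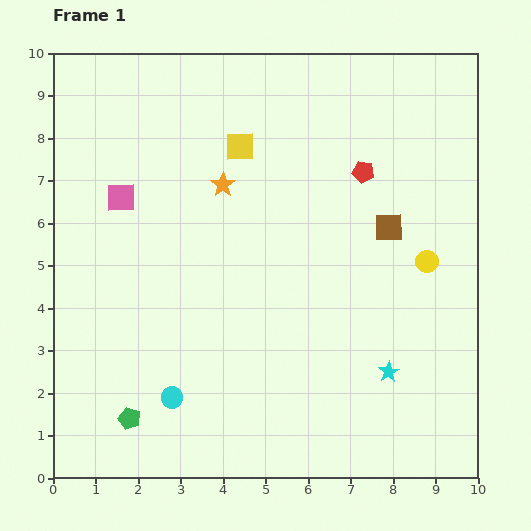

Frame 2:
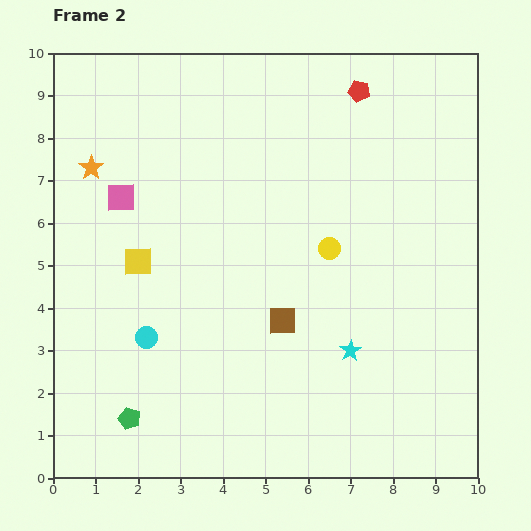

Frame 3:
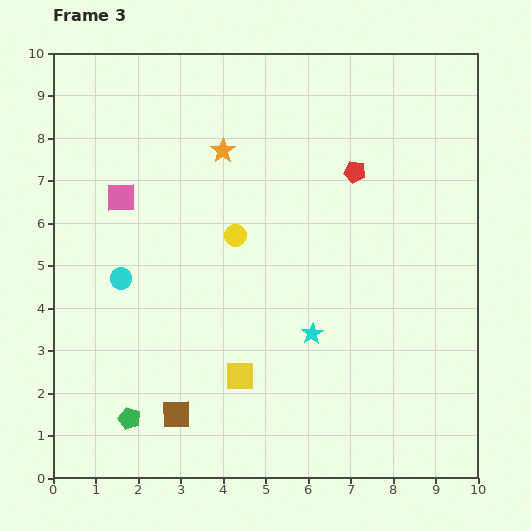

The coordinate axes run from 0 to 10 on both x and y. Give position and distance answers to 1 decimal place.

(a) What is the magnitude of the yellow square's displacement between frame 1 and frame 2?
3.6

The yellow square moved from (4.4, 7.8) to (2.0, 5.1), a distance of √(2.4² + 2.7²) ≈ 3.6.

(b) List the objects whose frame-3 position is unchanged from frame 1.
the pink square, the green pentagon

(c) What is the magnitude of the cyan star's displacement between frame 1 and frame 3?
2.0

The cyan star moved from (7.9, 2.5) to (6.1, 3.4), a distance of √(1.8² + 0.9²) ≈ 2.0.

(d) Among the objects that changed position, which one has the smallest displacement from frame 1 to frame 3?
the red pentagon

(moved 0.2)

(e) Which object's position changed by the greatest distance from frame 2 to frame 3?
the yellow square

(moved 3.6; next 3.3)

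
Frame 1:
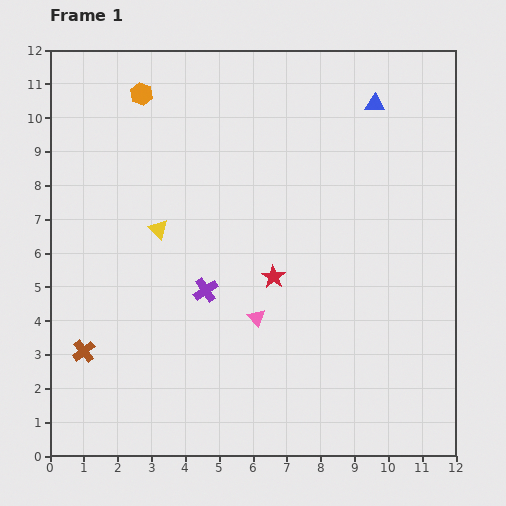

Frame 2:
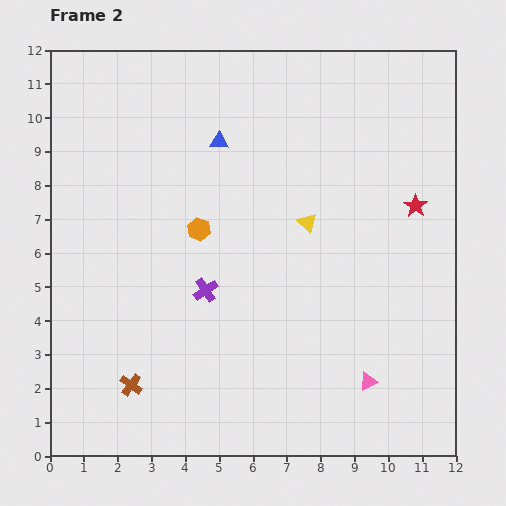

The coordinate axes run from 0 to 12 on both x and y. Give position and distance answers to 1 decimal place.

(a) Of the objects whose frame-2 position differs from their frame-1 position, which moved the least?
the brown cross

(moved 1.7)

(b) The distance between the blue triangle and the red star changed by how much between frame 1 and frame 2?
+0.2

Distance in frame 1: 5.9. Distance in frame 2: 6.1.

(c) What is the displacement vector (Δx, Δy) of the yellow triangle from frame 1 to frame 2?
(4.4, 0.2)

The yellow triangle was at (3.2, 6.7) in frame 1 and (7.6, 6.9) in frame 2.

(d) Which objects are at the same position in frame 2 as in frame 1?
the purple cross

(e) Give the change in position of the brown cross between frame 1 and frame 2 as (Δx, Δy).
(1.4, -1.0)

The brown cross was at (1.0, 3.1) in frame 1 and (2.4, 2.1) in frame 2.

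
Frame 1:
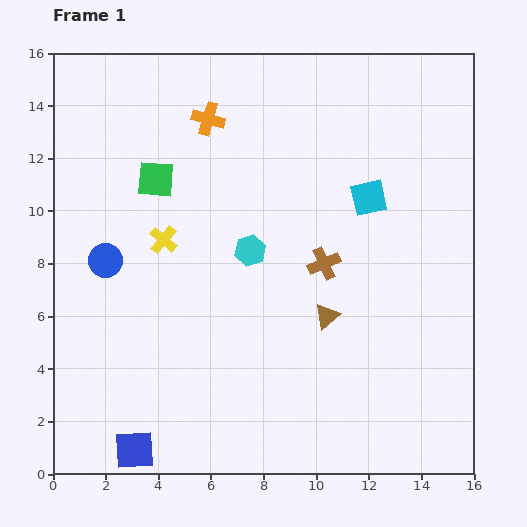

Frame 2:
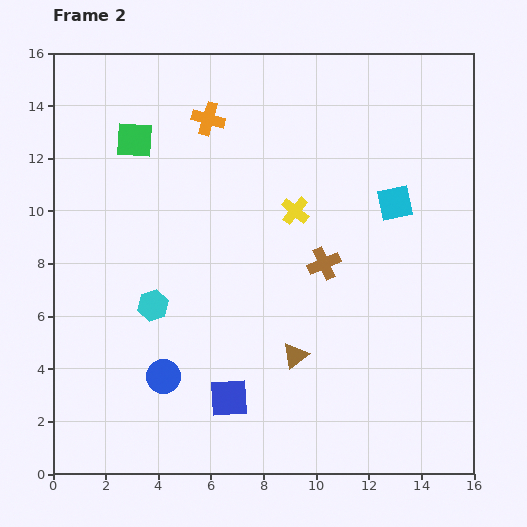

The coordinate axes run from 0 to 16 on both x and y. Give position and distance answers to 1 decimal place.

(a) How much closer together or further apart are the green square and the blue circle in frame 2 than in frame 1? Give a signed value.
+5.5

Distance in frame 1: 3.6. Distance in frame 2: 9.1.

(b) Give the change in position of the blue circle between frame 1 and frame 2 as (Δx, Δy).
(2.2, -4.4)

The blue circle was at (2.0, 8.1) in frame 1 and (4.2, 3.7) in frame 2.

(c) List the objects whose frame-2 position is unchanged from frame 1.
the brown cross, the orange cross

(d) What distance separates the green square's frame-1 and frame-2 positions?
1.7

The green square moved from (3.9, 11.2) to (3.1, 12.7), a distance of √(0.8² + 1.5²) ≈ 1.7.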